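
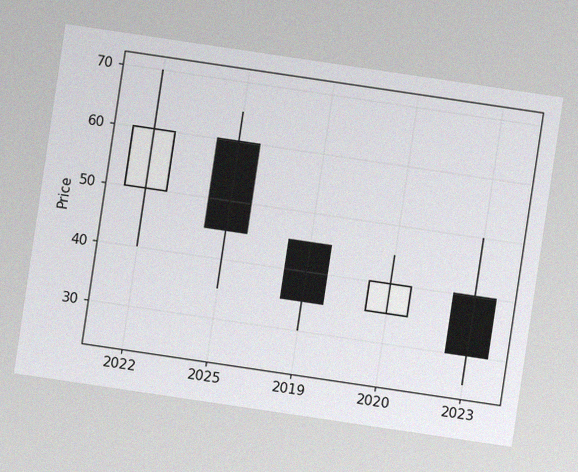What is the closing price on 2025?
45

The chart is tilted about 8° clockwise, with some photo noise. The 2025 candle closes at 45.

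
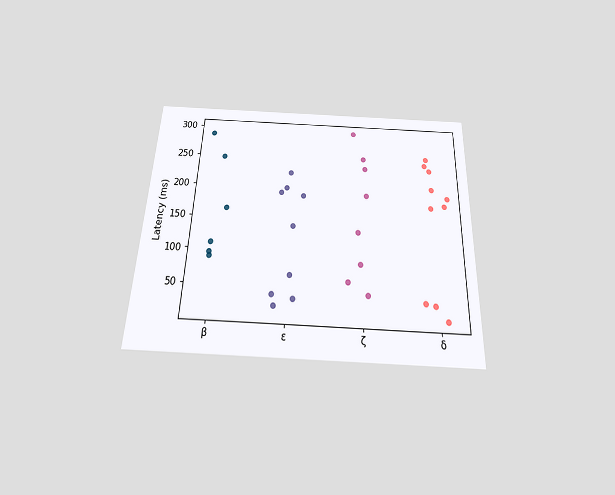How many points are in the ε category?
The chart is tilted about 2° clockwise and viewed slightly from below. Counting the markers in the ε column gives 9.

9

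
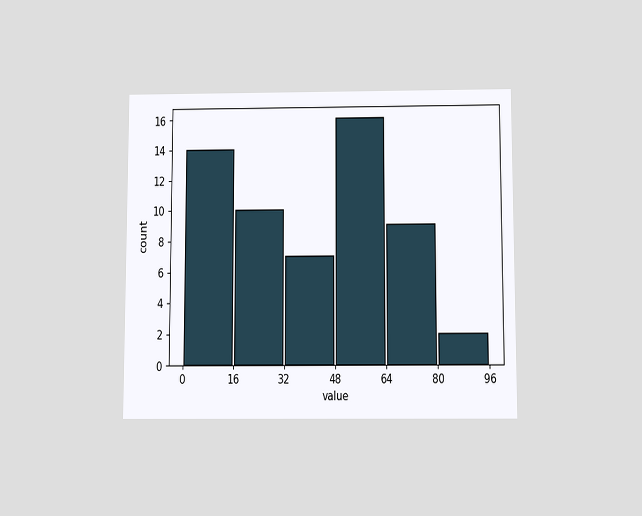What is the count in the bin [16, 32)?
The chart is viewed slightly from below. The [16, 32) bin has height 10.

10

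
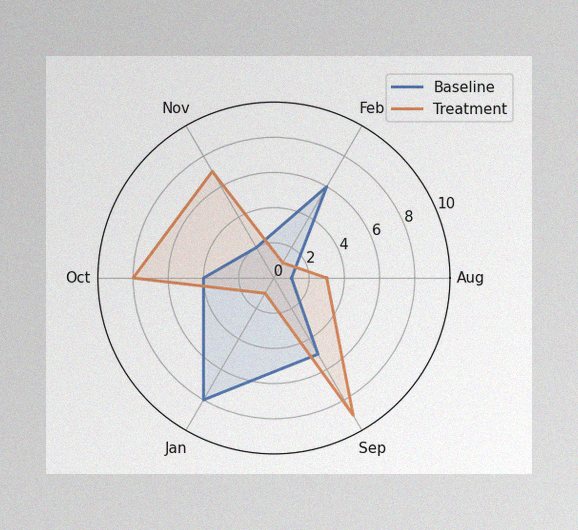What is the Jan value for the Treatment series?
The image has some photo noise and uneven lighting. On the Jan axis, Treatment reaches 1.

1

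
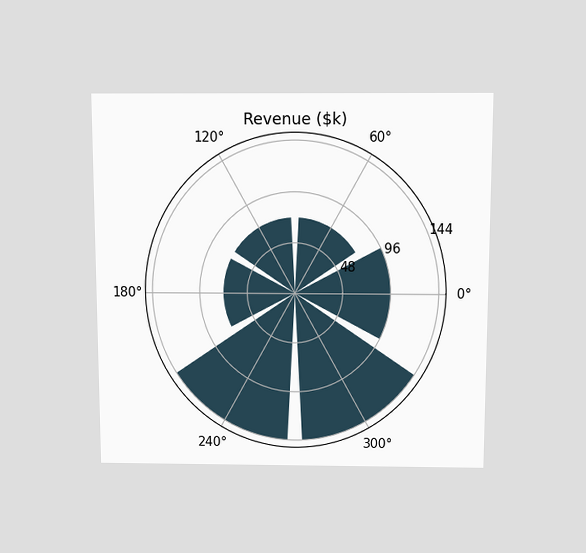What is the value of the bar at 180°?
$72k

The chart is viewed slightly from above. The bar at 180° reaches $72k on the radial axis.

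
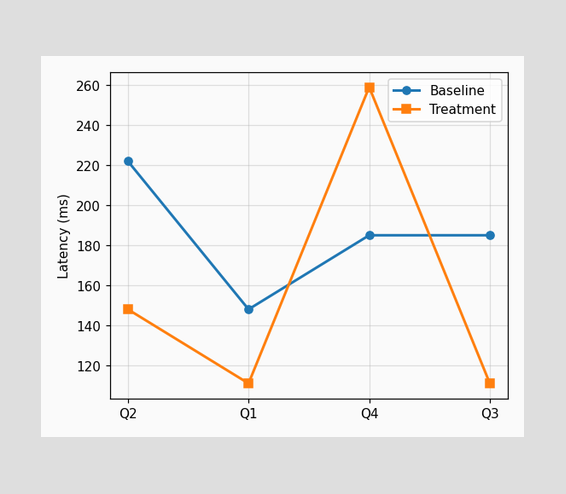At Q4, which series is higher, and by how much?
At Q4, Treatment sits above the other line by 74ms.

Treatment, by 74ms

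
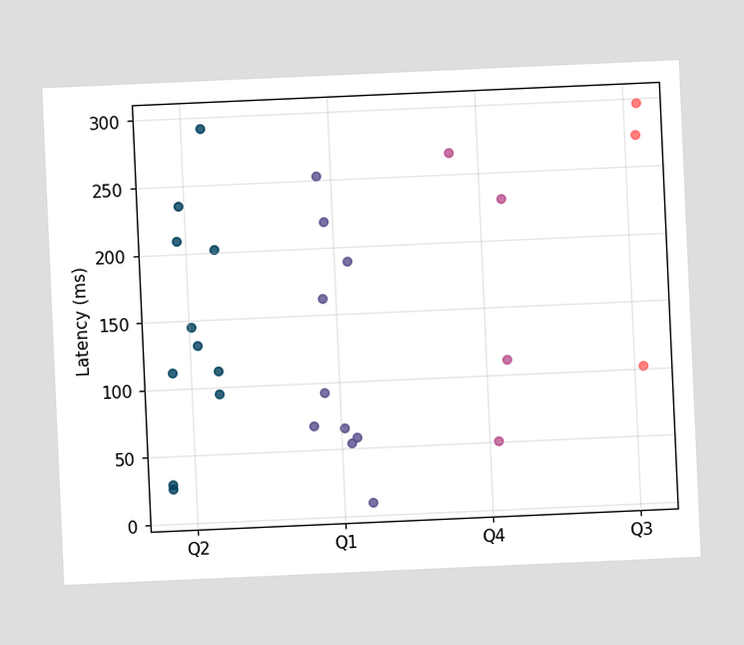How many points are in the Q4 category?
4

The chart is tilted about 3° counter-clockwise. Counting the markers in the Q4 column gives 4.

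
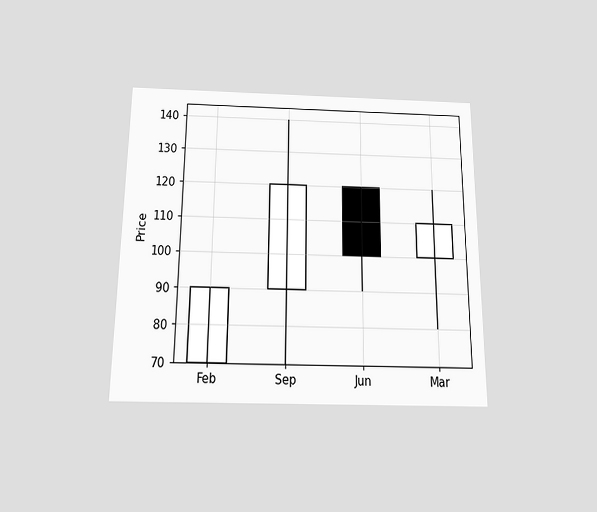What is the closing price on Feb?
The chart is viewed slightly from below. The Feb candle closes at 90.

90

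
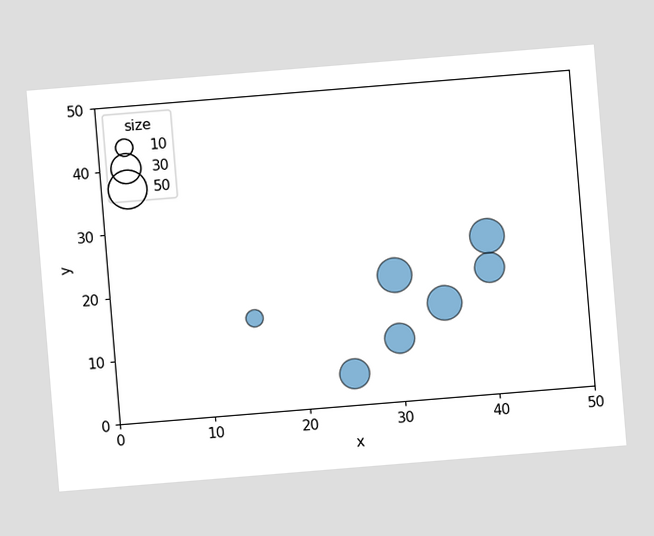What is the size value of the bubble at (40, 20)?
The chart is tilted about 5° counter-clockwise. Matching the bubble at (40, 20) against the size legend gives 30.

30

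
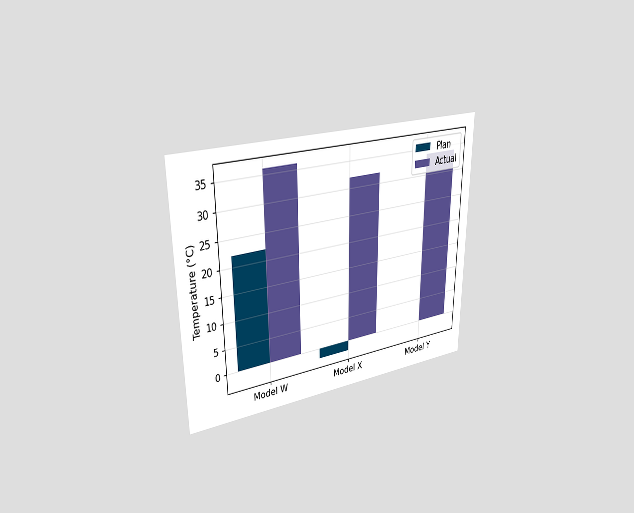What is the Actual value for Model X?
The chart is viewed slightly from the left. The Actual bar at Model X reaches 32°C on the y-axis.

32°C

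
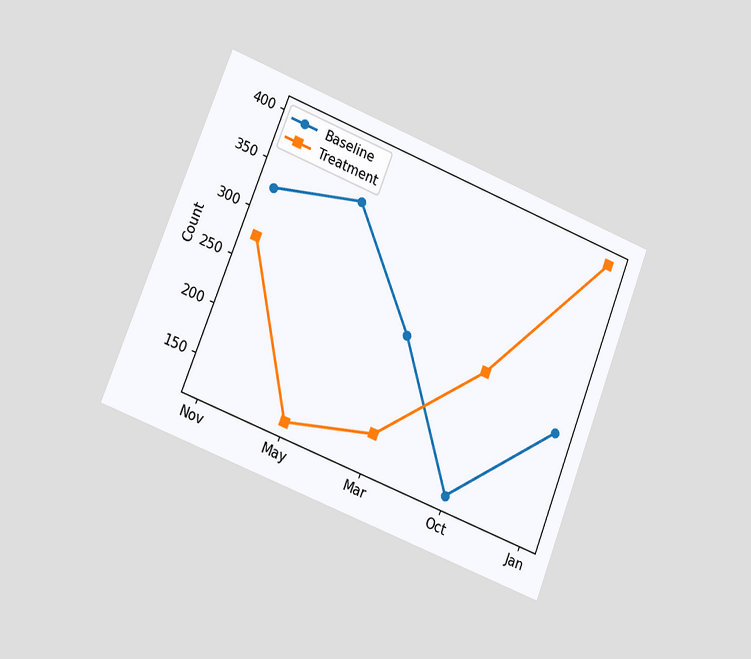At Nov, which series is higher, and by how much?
The chart is tilted about 21° clockwise and viewed slightly from the left. At Nov, Baseline sits above the other line by 50.

Baseline, by 50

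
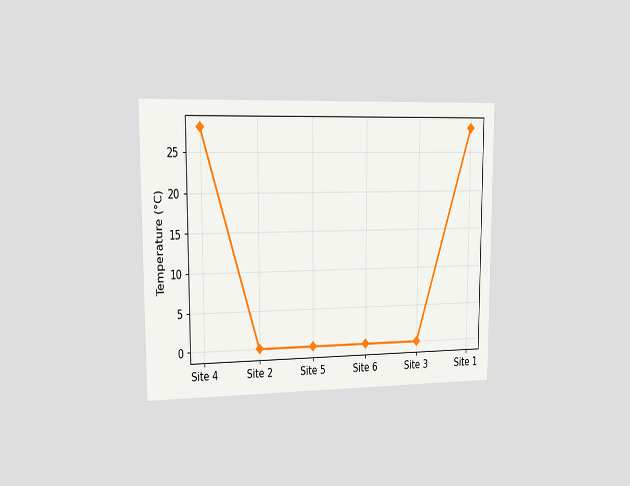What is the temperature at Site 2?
0°C

The chart is viewed slightly from the left. At Site 2, the line is at 0°C.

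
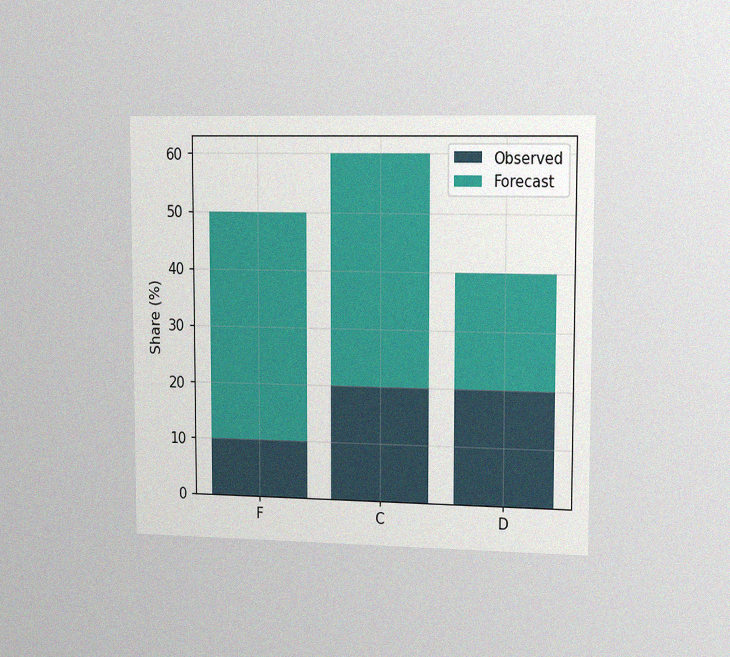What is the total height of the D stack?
The chart is viewed slightly from the right, with some photo noise. The D stack's top reaches 40% on the y-axis.

40%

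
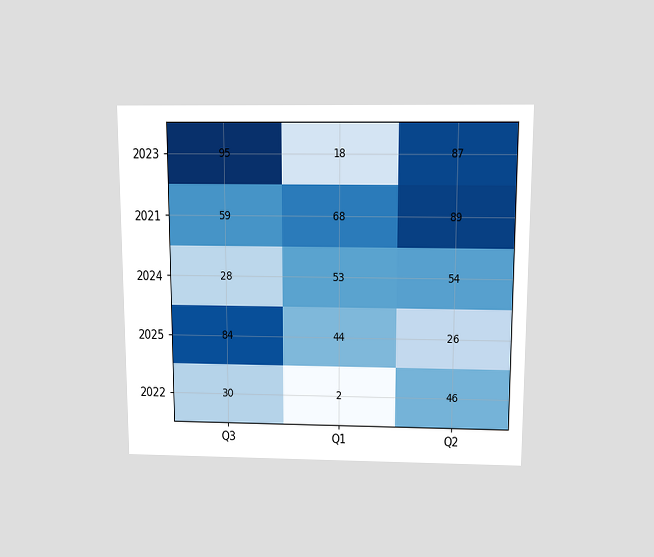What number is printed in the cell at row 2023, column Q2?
The chart is viewed slightly from above. The (2023, Q2) cell reads 87.

87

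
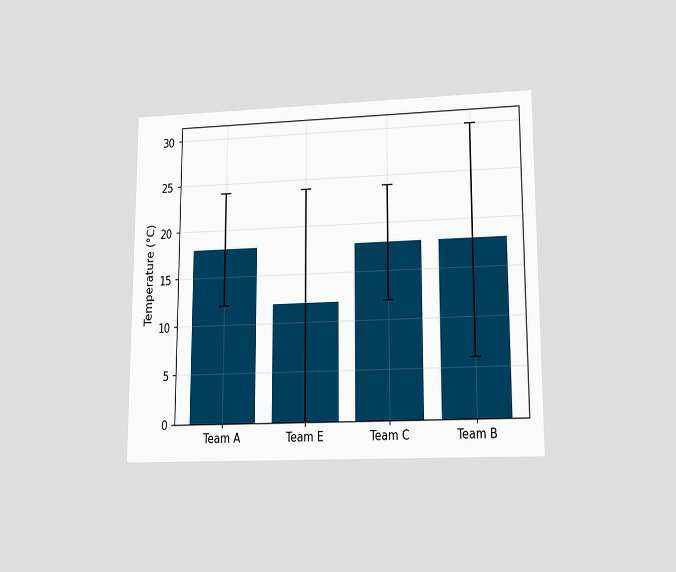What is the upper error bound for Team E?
24°C

The chart is viewed at a slight angle. The Team E bar's upper whisker reaches 24°C.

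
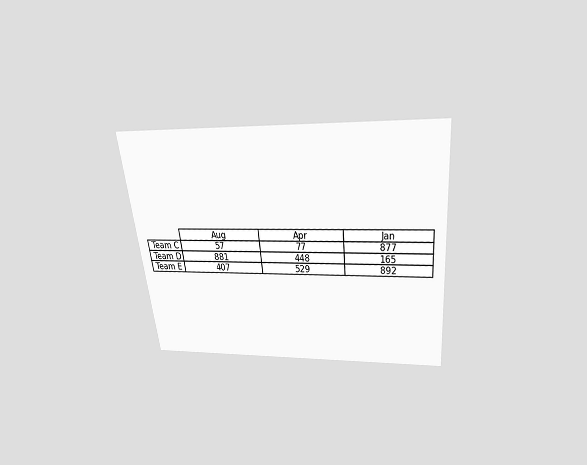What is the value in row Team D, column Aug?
881

The chart is tilted about 6° counter-clockwise and viewed slightly from above. The (Team D, Aug) cell reads 881.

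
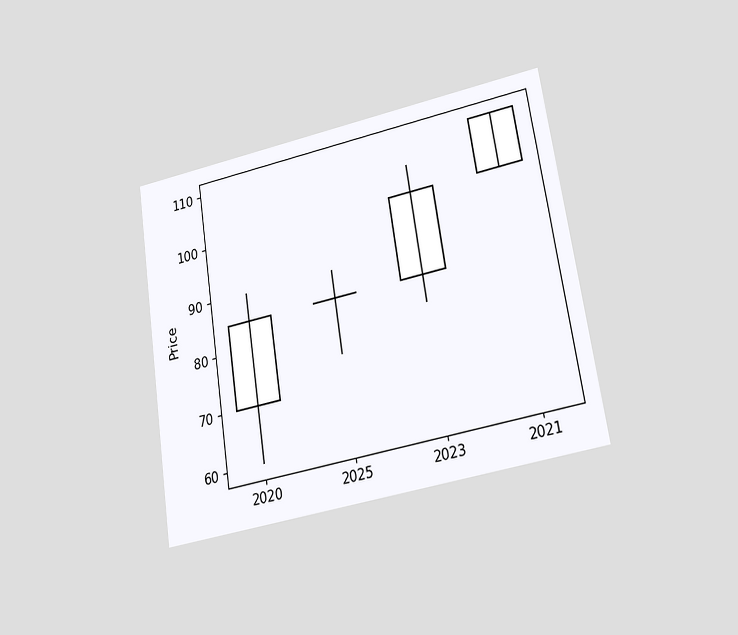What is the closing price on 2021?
The chart is tilted about 9° counter-clockwise and viewed at a slight angle. The 2021 candle closes at 110.

110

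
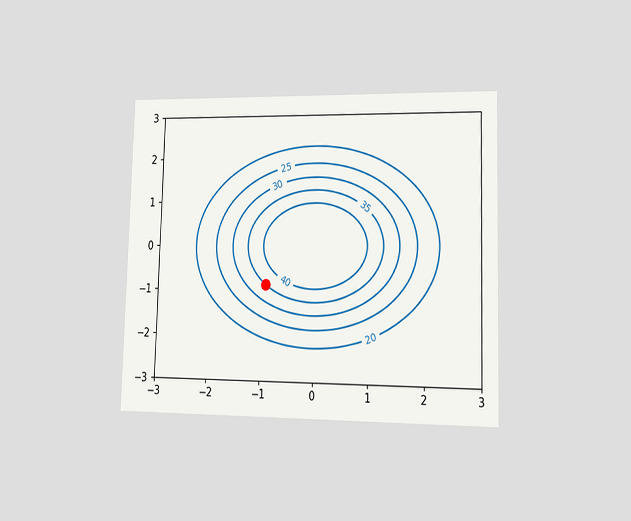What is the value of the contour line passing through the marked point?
35

The chart is viewed slightly from the right. The marked point sits on the contour labelled 35.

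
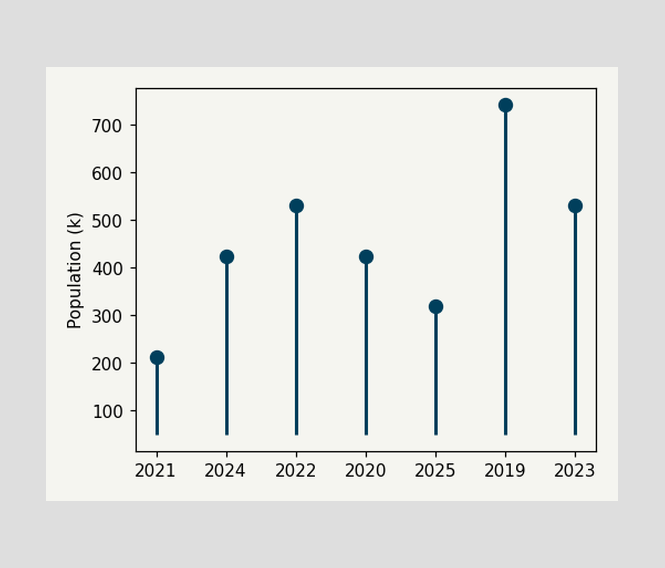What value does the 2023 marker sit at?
The 2023 marker sits at 530k.

530k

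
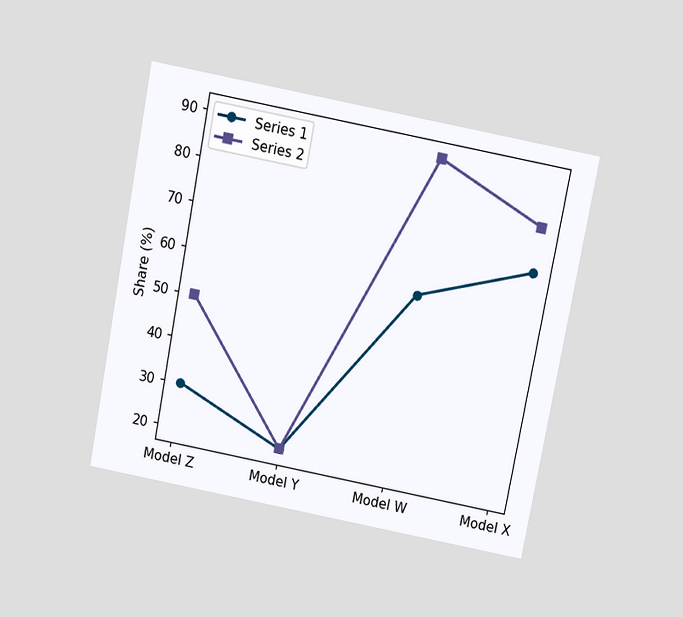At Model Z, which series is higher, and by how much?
Series 2, by 20%

The chart is tilted about 11° clockwise and viewed slightly from above. At Model Z, Series 2 sits above the other line by 20%.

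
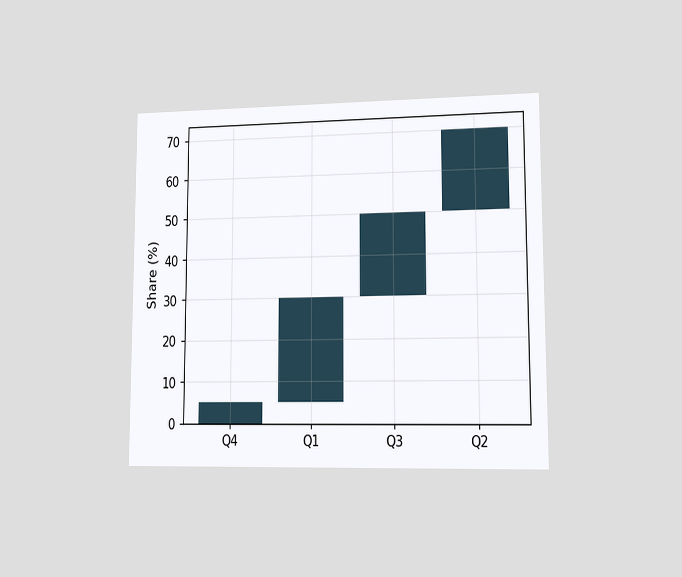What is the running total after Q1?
30%

The chart is viewed at a slight angle. After Q1 the running total reaches 30%.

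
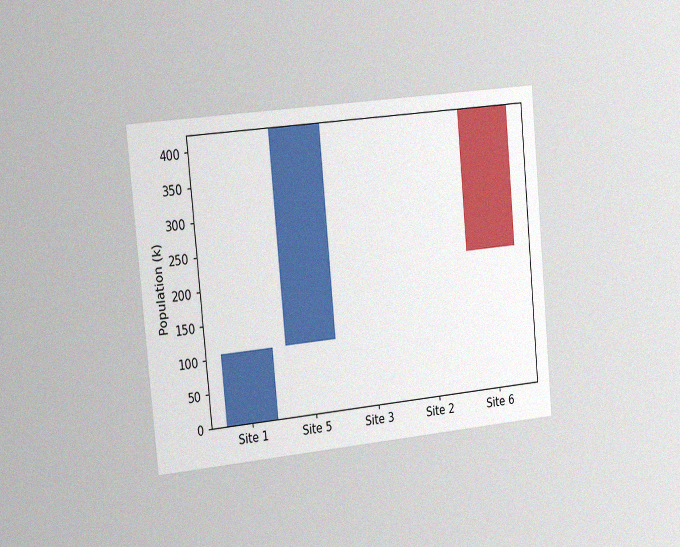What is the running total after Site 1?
106k

The chart is tilted about 5° counter-clockwise and viewed slightly from the left, with some photo noise. After Site 1 the running total reaches 106k.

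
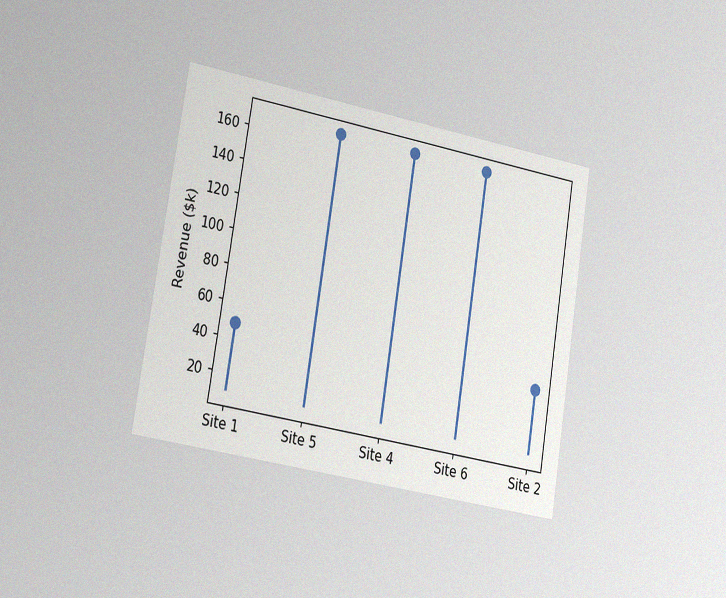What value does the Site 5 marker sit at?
$168k

The chart is tilted about 9° clockwise and viewed slightly from the left, with some photo noise. The Site 5 marker sits at $168k.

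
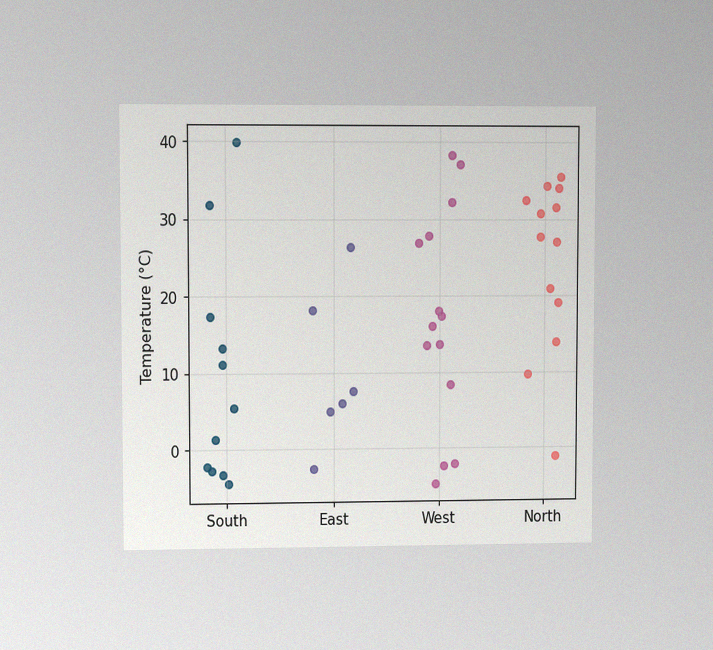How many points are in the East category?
The chart is viewed at a slight angle, with some photo noise. Counting the markers in the East column gives 6.

6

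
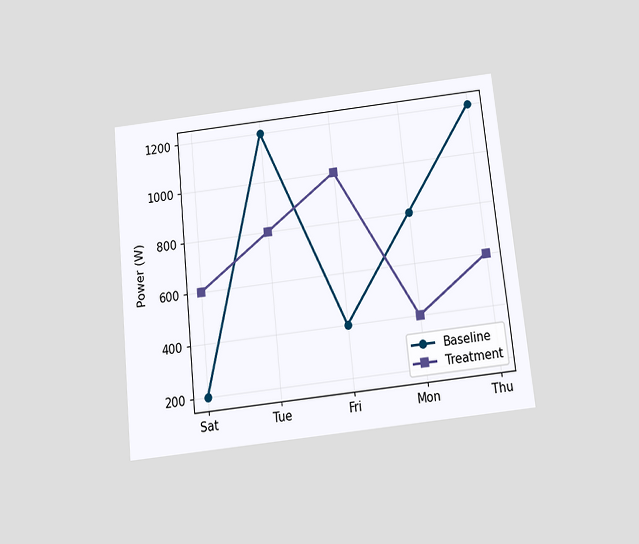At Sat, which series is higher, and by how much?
Treatment, by 400W

The chart is tilted about 6° counter-clockwise and viewed slightly from below. At Sat, Treatment sits above the other line by 400W.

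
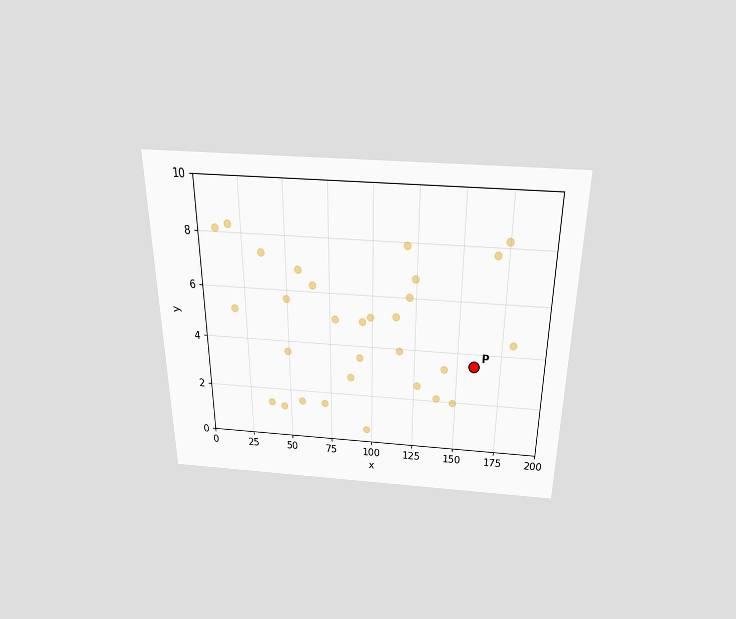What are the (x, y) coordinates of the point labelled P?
(160, 3.5)

The chart is viewed slightly from above. Following the gridlines from P to each axis, P sits at (160, 3.5).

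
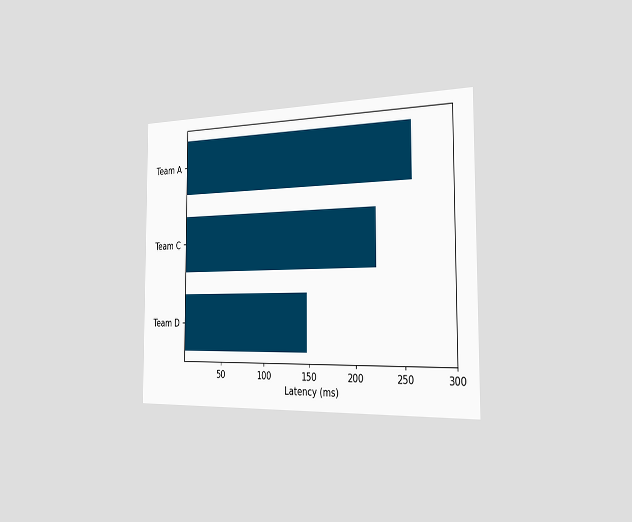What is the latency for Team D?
148ms

The chart is viewed slightly from the right. Reading along the chart's x-axis, the Team D bar reaches 148ms.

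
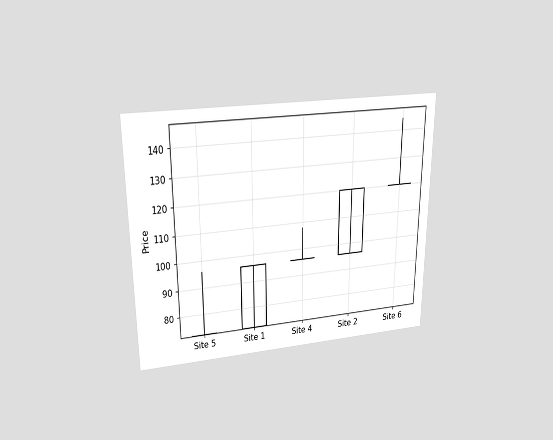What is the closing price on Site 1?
96

The chart is viewed slightly from above. The Site 1 candle closes at 96.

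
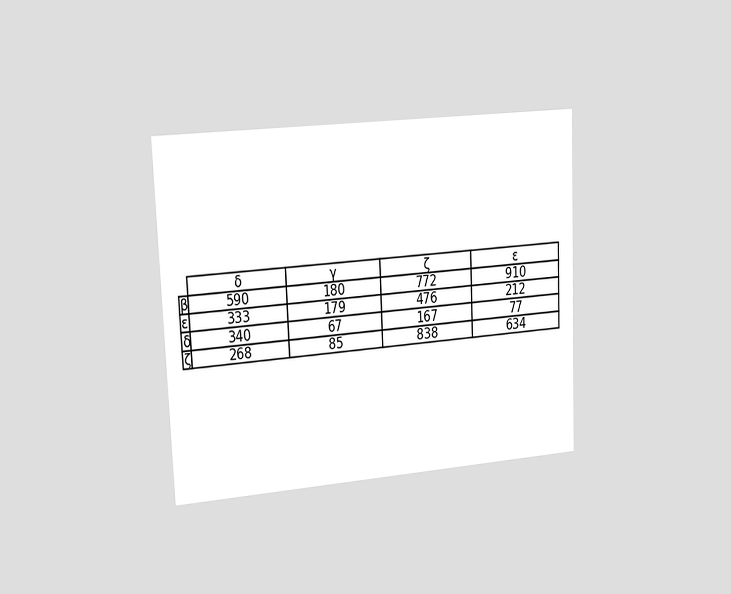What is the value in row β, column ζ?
The chart is tilted about 2° counter-clockwise and viewed slightly from the left. The (β, ζ) cell reads 772.

772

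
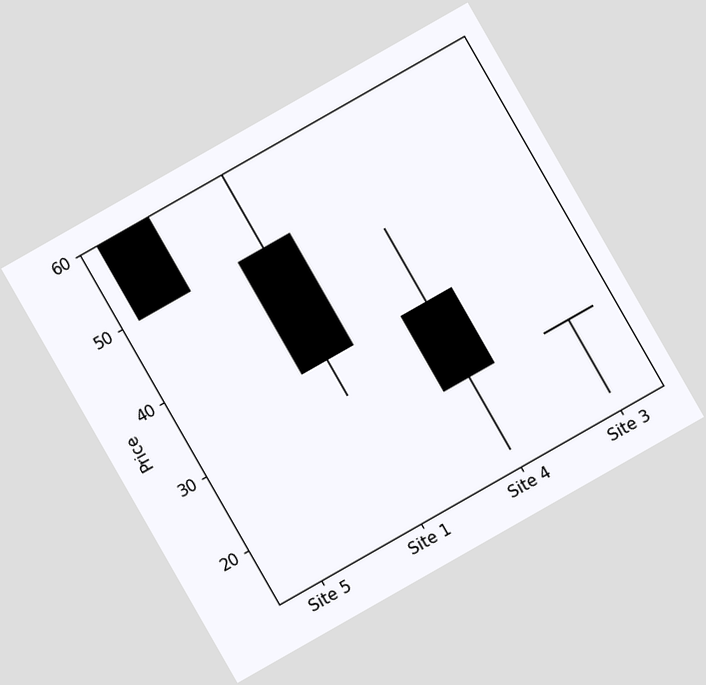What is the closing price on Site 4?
The chart is tilted about 30° counter-clockwise. The Site 4 candle closes at 25.

25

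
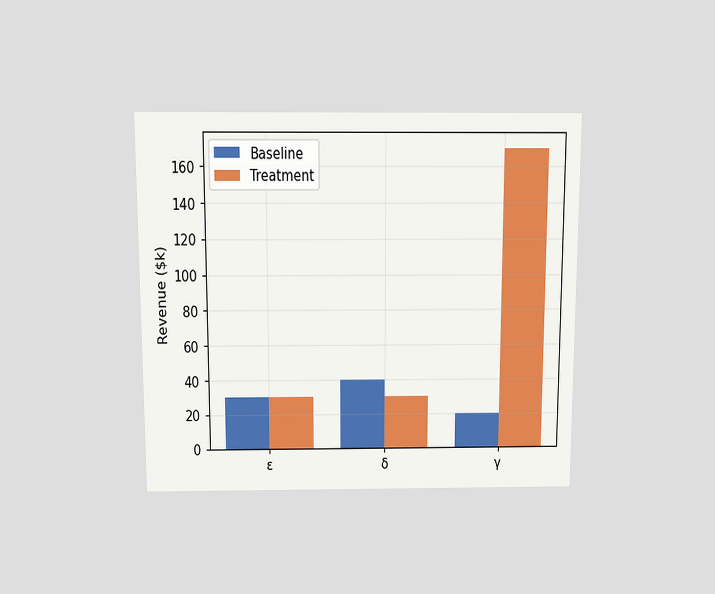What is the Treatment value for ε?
$30k

The chart is viewed slightly from above. The Treatment bar at ε reaches $30k on the y-axis.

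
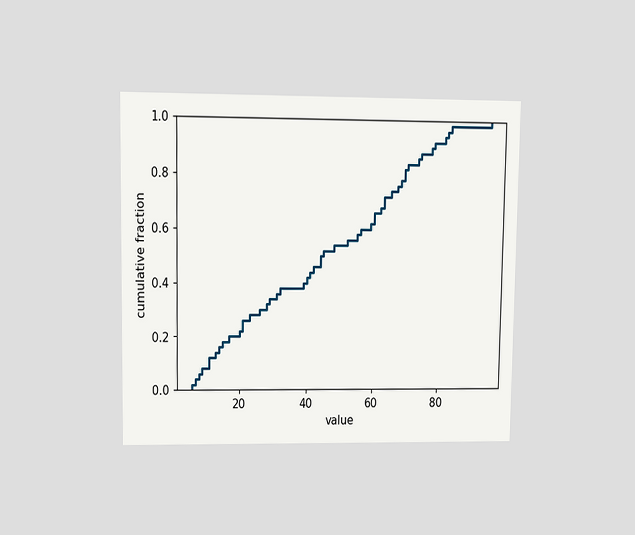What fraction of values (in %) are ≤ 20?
The chart is viewed at a slight angle. At x=20 the ECDF step is at 22%.

22%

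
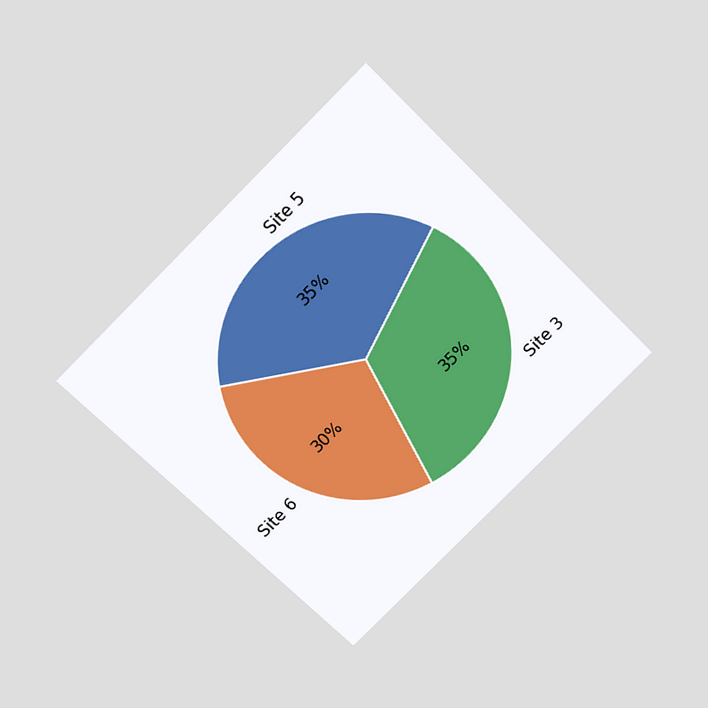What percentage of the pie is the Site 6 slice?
30%

The chart is tilted about 45° counter-clockwise and viewed slightly from above. The Site 6 slice takes up 30% of the pie.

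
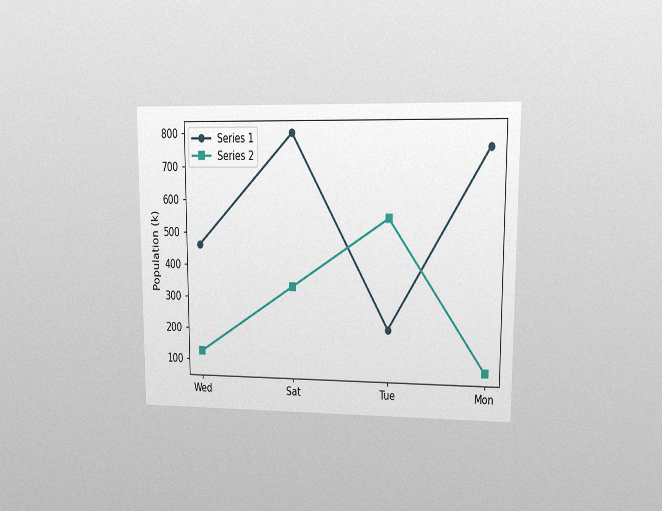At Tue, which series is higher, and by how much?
Series 2, by 336k

The chart is viewed at a slight angle, with some photo noise. At Tue, Series 2 sits above the other line by 336k.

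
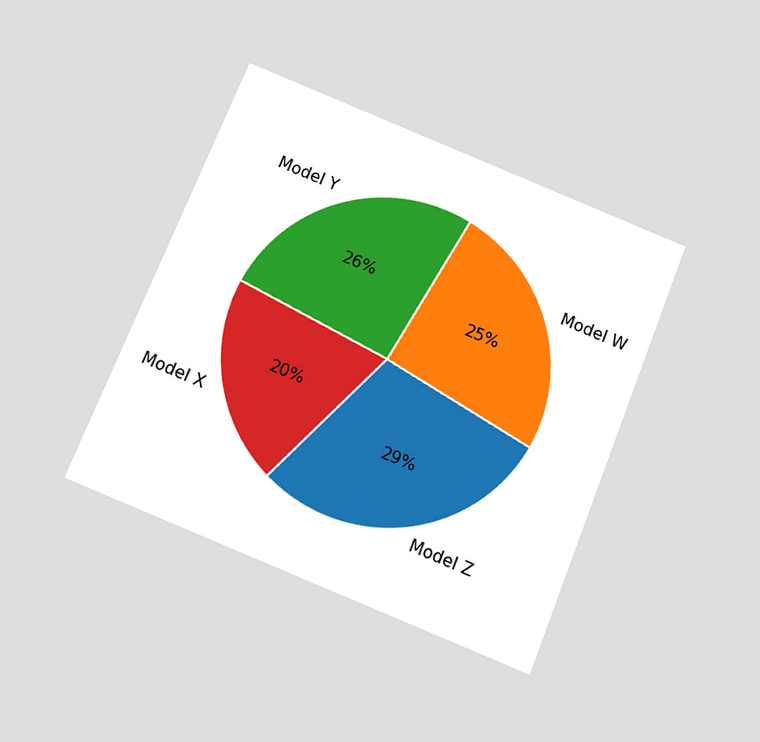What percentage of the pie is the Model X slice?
The chart is tilted about 22° clockwise and viewed slightly from below. The Model X slice takes up 20% of the pie.

20%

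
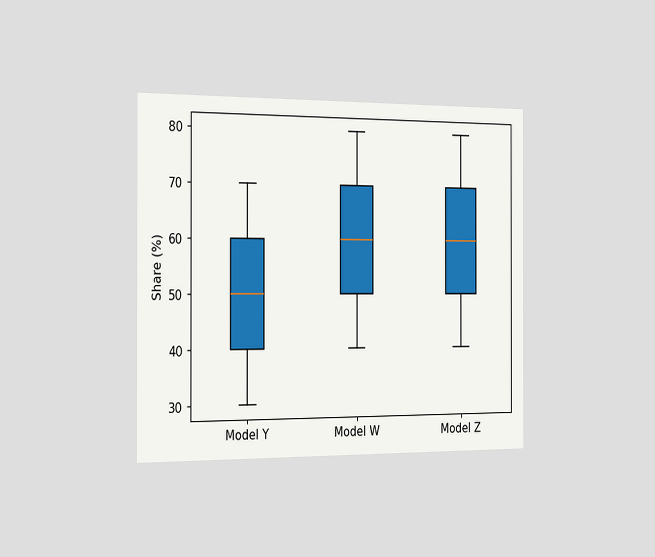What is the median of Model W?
60%

The chart is viewed slightly from the left. The median line in the Model W box sits at 60%.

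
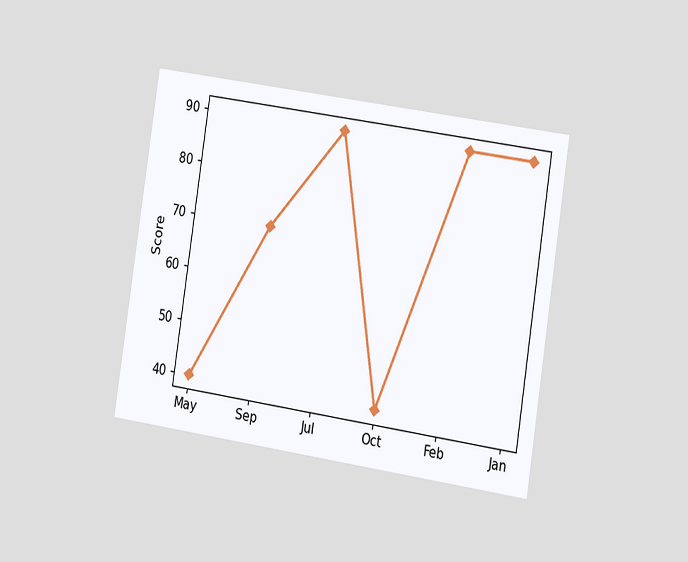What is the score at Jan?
The chart is tilted about 9° clockwise and viewed slightly from the right. At Jan, the line is at 90.

90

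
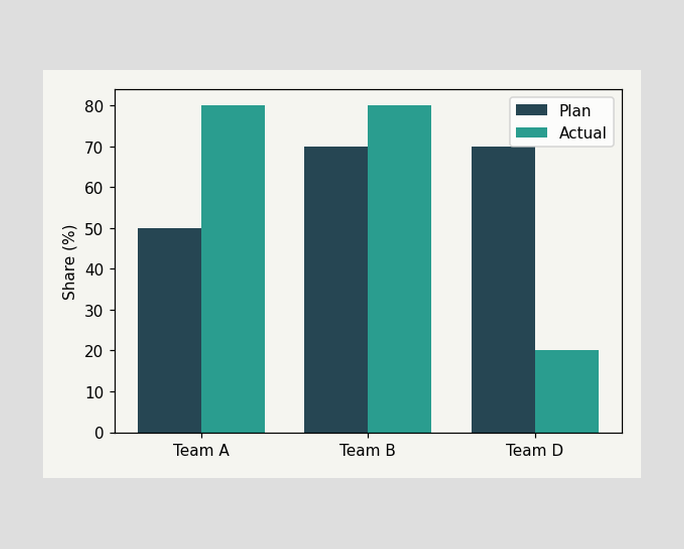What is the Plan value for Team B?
The Plan bar at Team B reaches 70% on the y-axis.

70%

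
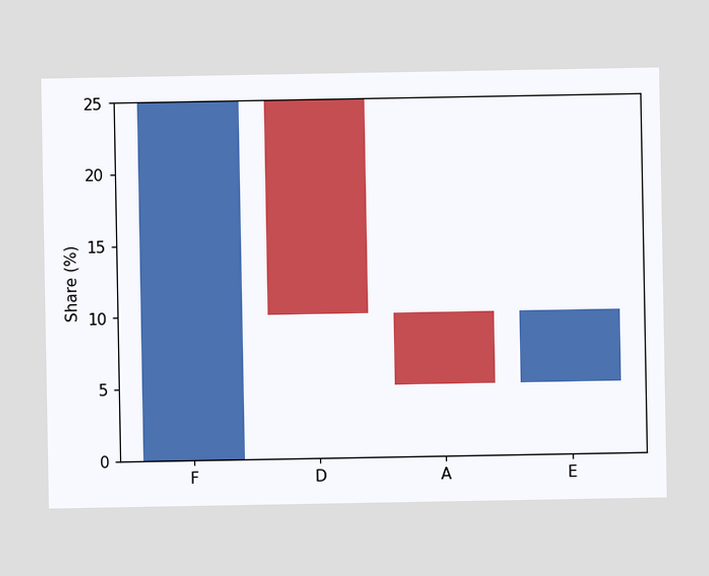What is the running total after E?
After E the running total reaches 10%.

10%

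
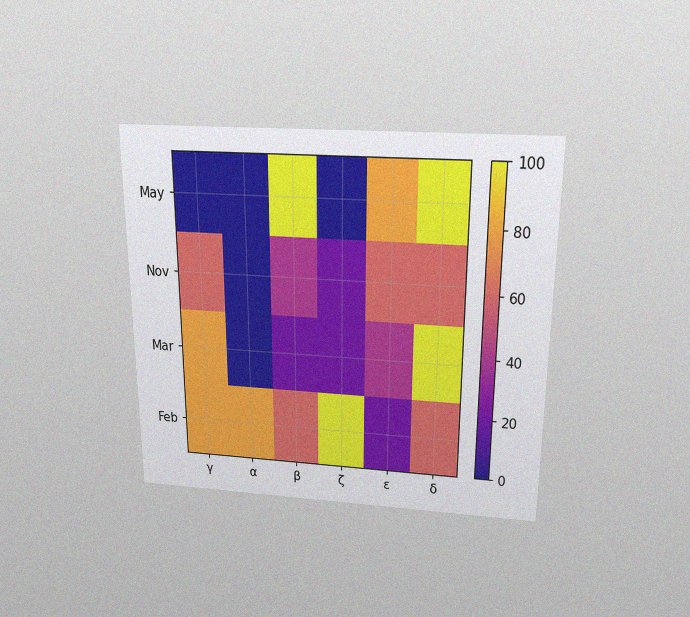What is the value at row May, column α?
The chart is viewed slightly from above, with some photo noise. Matching cell (May, α) against the colorbar gives 0.

0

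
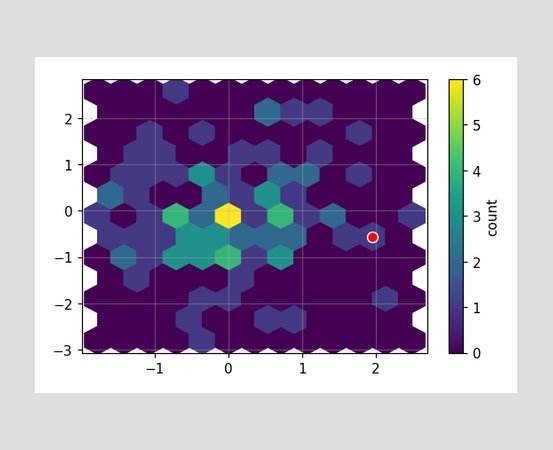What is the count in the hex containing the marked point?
1

The marked hex reads 1 on the colorbar.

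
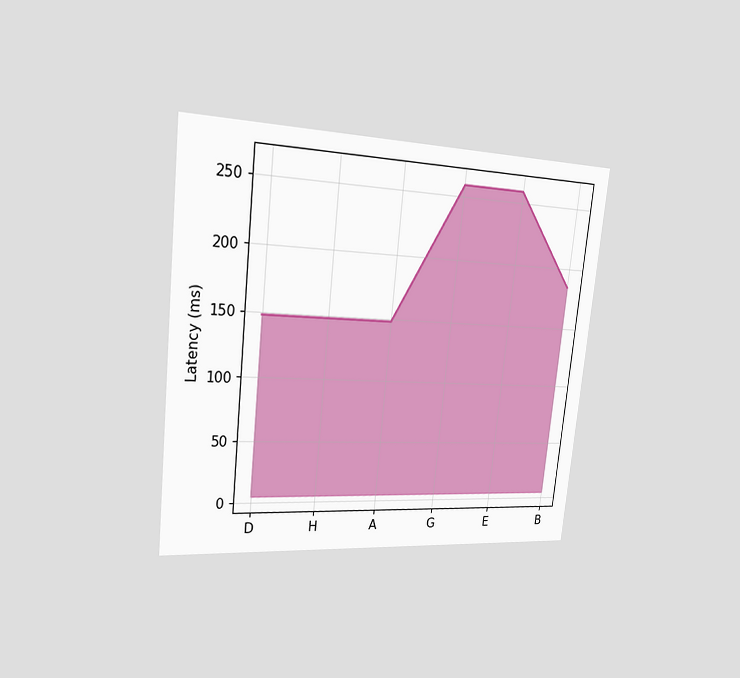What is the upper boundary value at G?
The chart is tilted about 6° clockwise and viewed slightly from the left. At G the upper boundary is at 259ms.

259ms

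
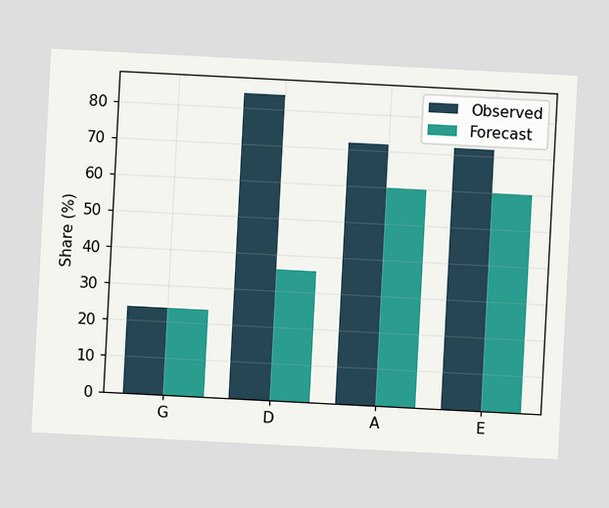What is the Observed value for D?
The chart is tilted about 3° clockwise. The Observed bar at D reaches 84% on the y-axis.

84%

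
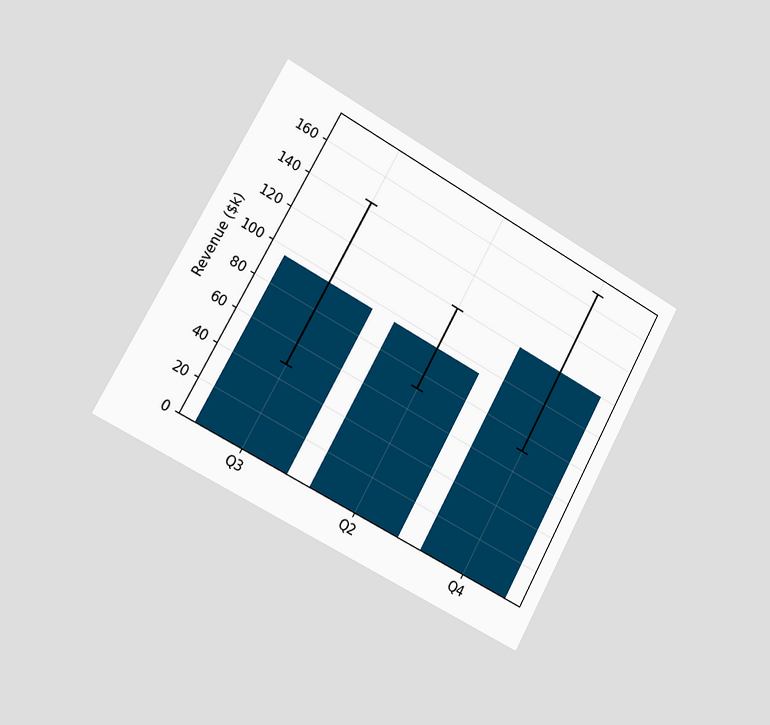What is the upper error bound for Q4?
The chart is tilted about 29° clockwise and viewed slightly from the left. The Q4 bar's upper whisker reaches $168k.

$168k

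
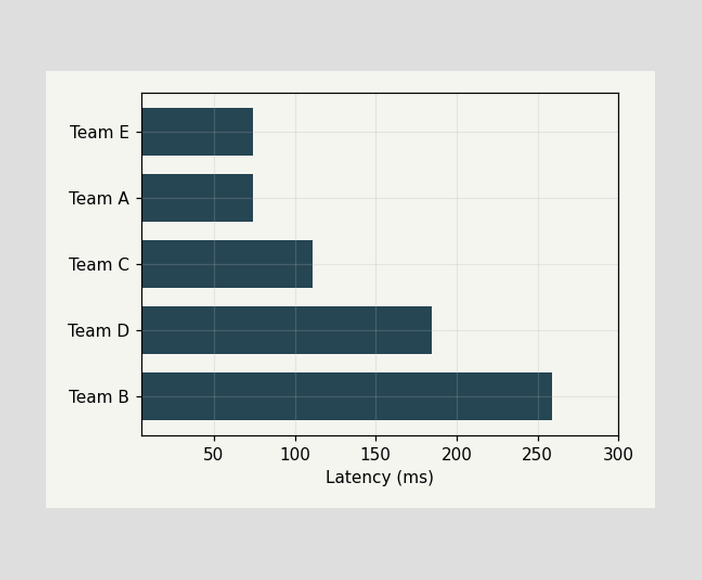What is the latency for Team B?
Reading along the chart's x-axis, the Team B bar reaches 259ms.

259ms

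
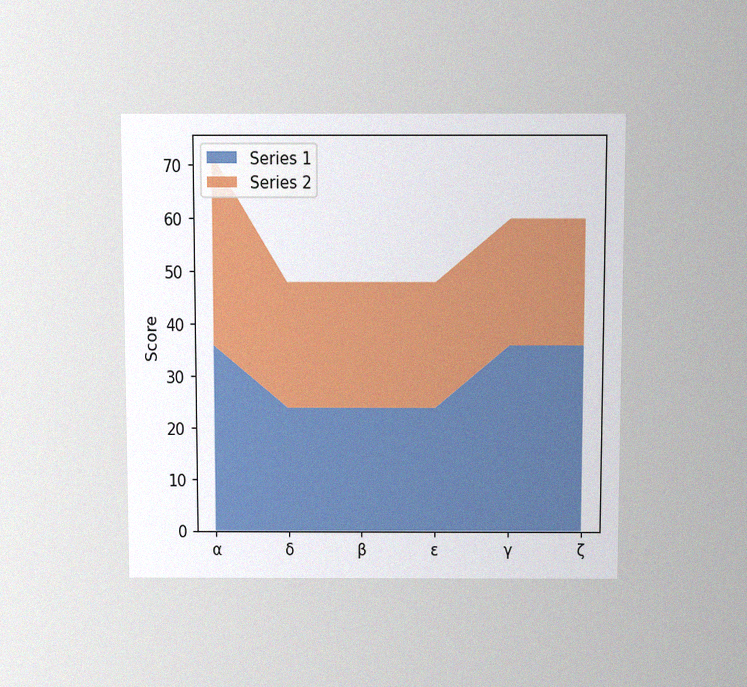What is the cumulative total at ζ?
60

The chart is viewed slightly from above, with some photo noise. The stacked total at ζ reaches 60.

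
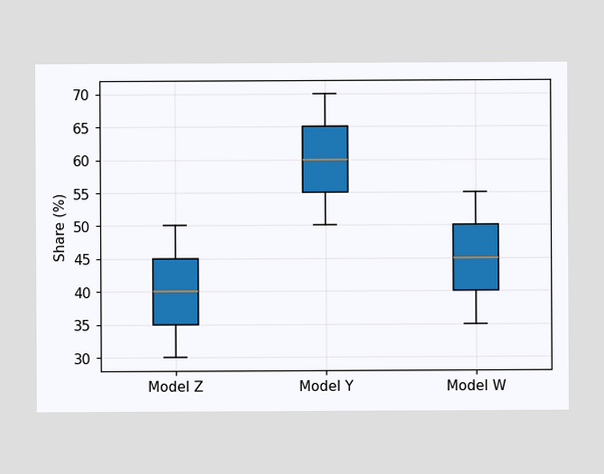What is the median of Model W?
45%

The median line in the Model W box sits at 45%.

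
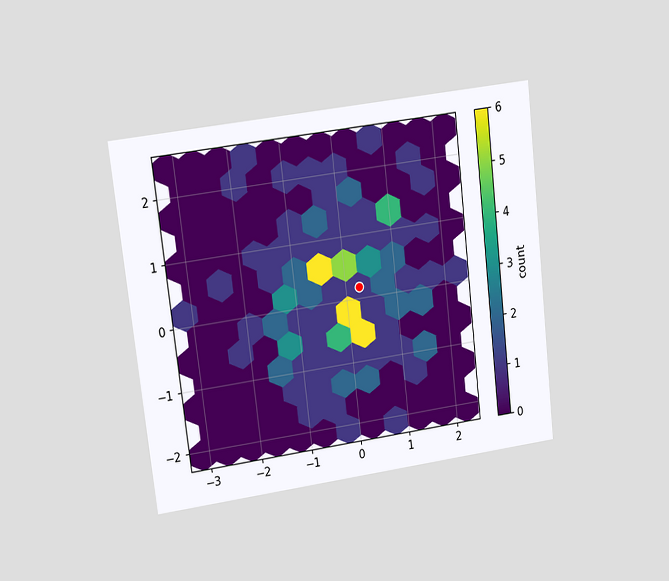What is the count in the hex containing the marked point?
The chart is tilted about 7° counter-clockwise and viewed at a slight angle. The marked hex reads 1 on the colorbar.

1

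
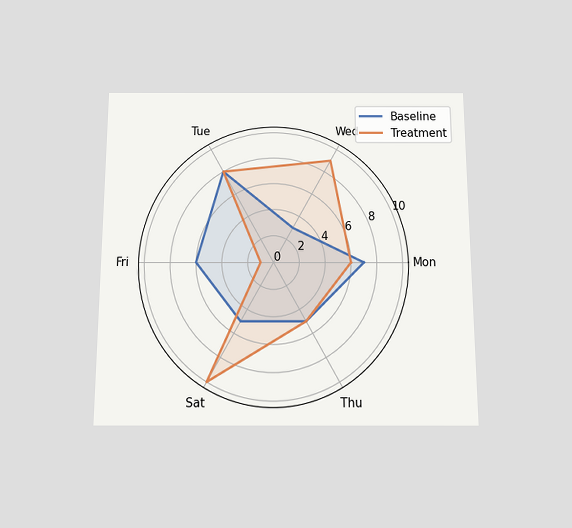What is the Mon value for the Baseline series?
The chart is viewed slightly from below. On the Mon axis, Baseline reaches 7.

7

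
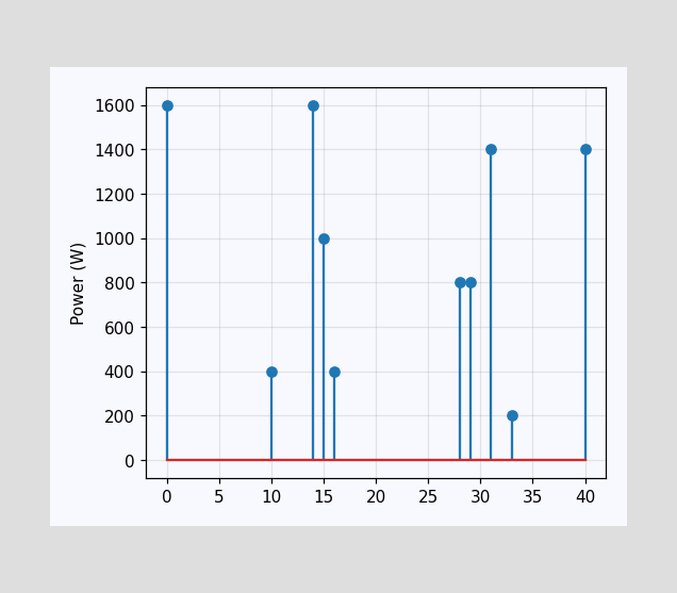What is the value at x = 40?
1400W

The stem at x=40 reaches 1400W.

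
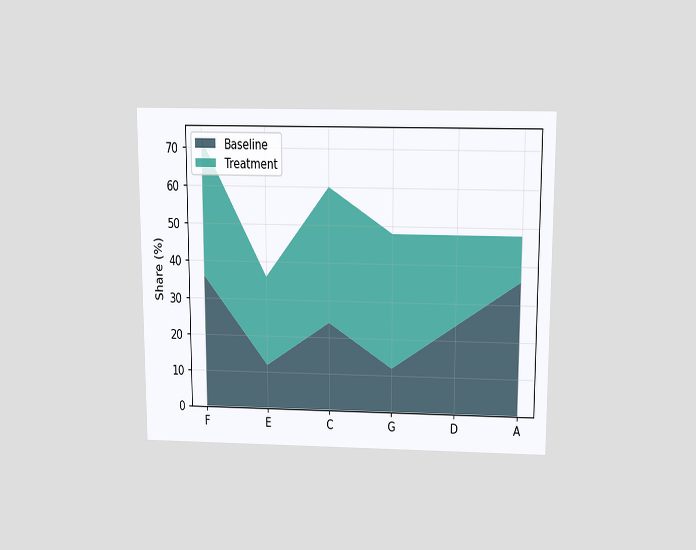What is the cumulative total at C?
60%

The chart is viewed slightly from above. The stacked total at C reaches 60%.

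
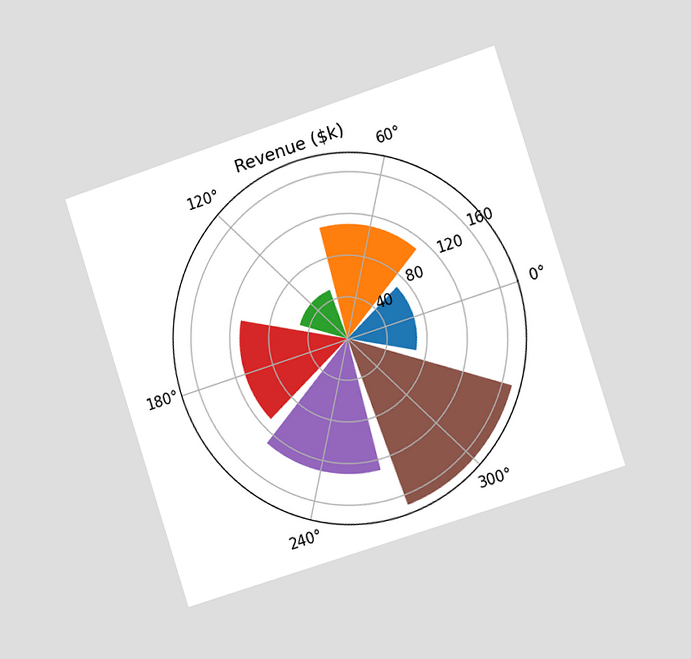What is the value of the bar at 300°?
$170k

The chart is tilted about 18° counter-clockwise and viewed slightly from the right. The bar at 300° reaches $170k on the radial axis.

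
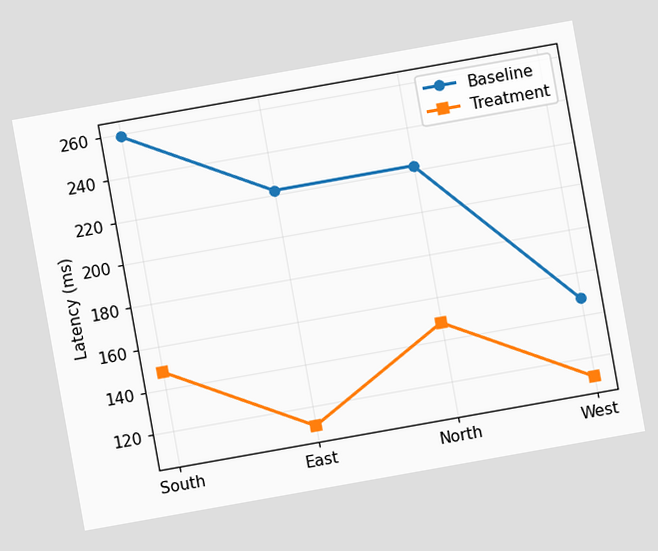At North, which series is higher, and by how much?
Baseline, by 74ms

The chart is tilted about 10° counter-clockwise. At North, Baseline sits above the other line by 74ms.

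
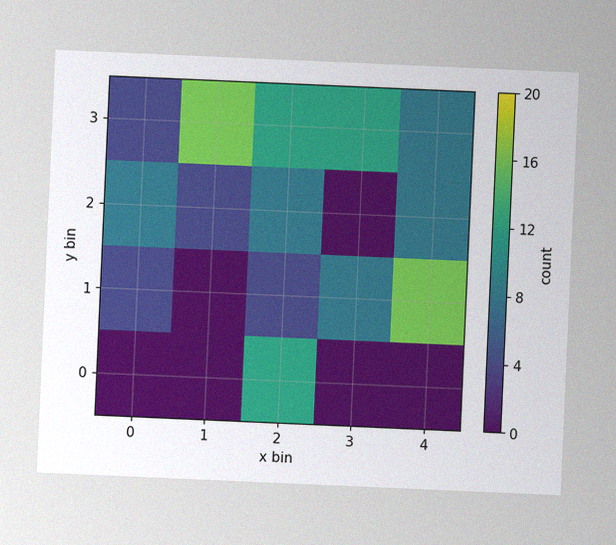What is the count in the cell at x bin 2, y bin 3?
12

The chart is tilted about 3° clockwise, with some photo noise. Matching the cell (2, 3) against the colorbar gives 12.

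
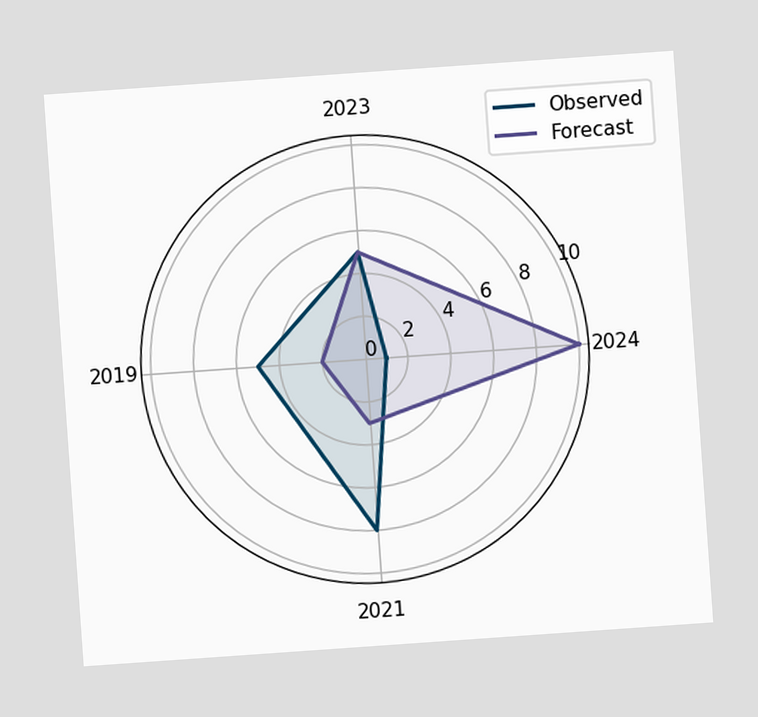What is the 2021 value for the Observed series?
8

The chart is tilted about 4° counter-clockwise. On the 2021 axis, Observed reaches 8.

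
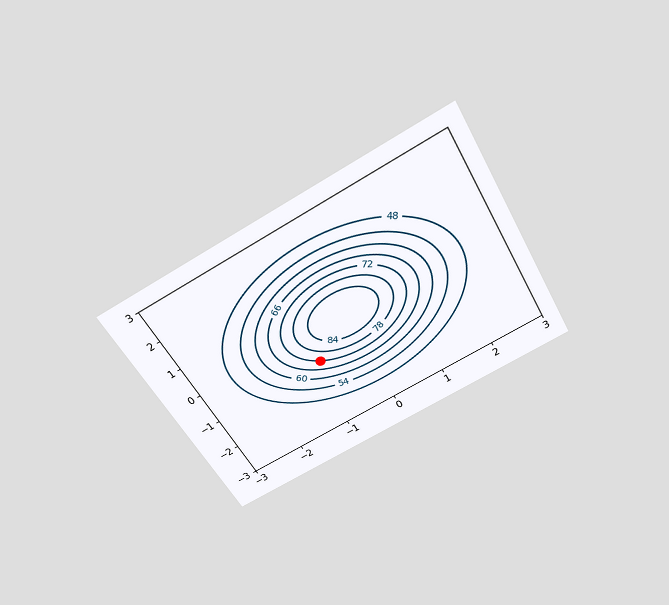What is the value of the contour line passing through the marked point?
72

The chart is tilted about 30° counter-clockwise and viewed slightly from above. The marked point sits on the contour labelled 72.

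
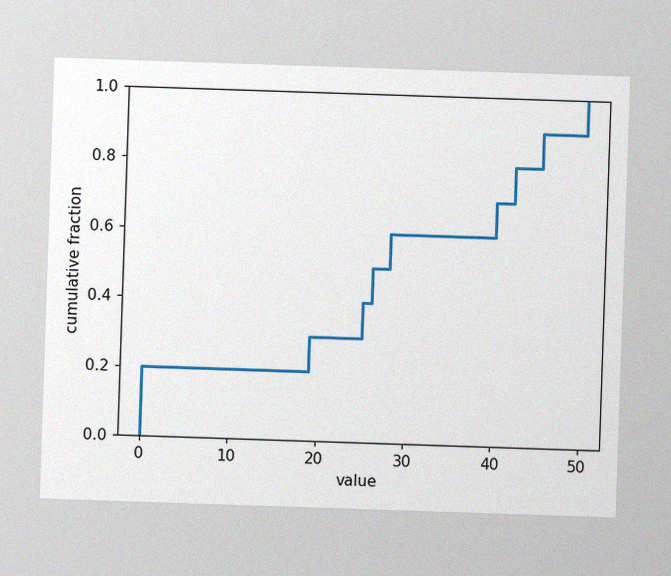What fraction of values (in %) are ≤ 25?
40%

The image has some photo noise and uneven lighting. At x=25 the ECDF step is at 40%.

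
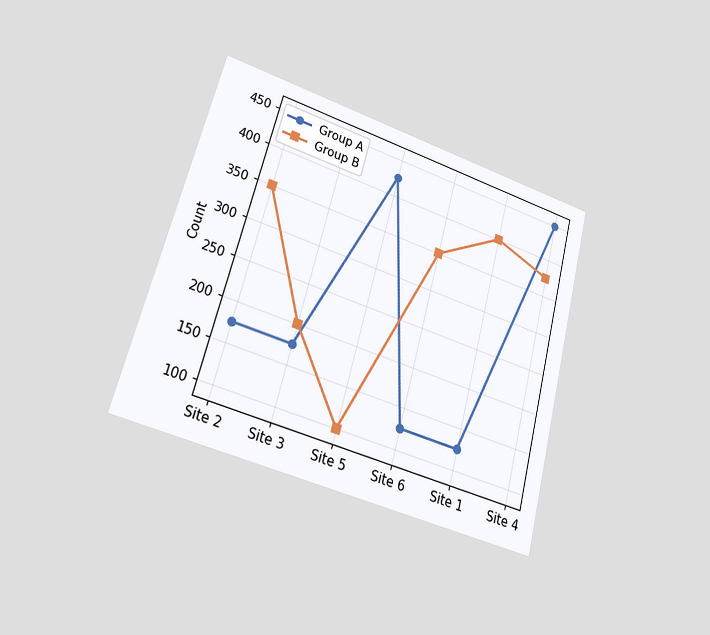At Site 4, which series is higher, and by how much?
Group A, by 75

The chart is tilted about 15° clockwise and viewed at a slight angle. At Site 4, Group A sits above the other line by 75.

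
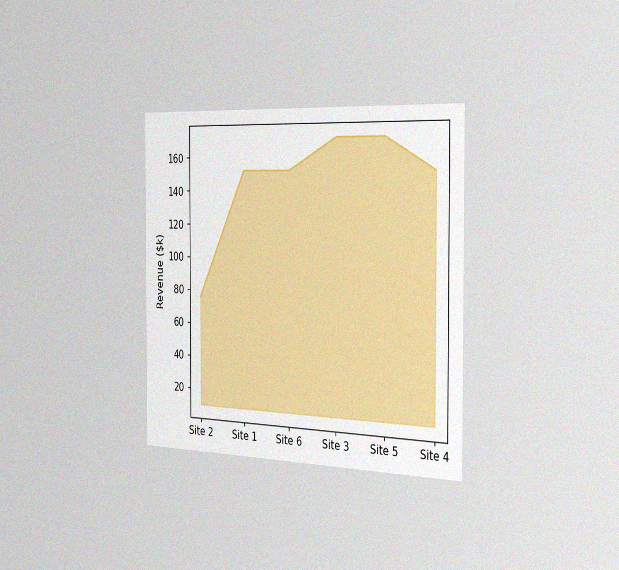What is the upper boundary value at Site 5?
$171k

The chart is viewed slightly from the right, with some photo noise. At Site 5 the upper boundary is at $171k.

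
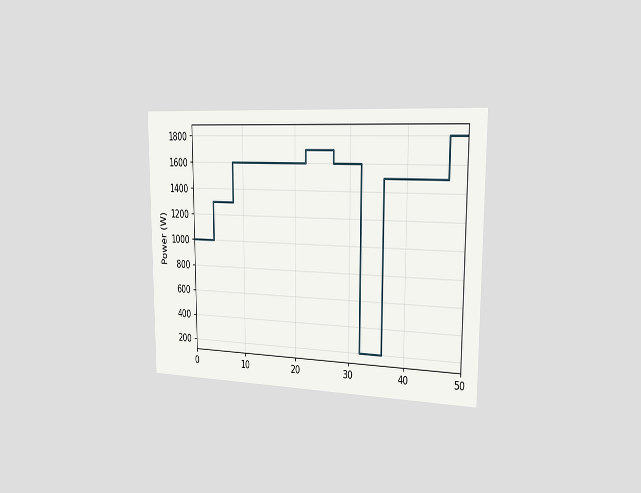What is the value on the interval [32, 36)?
The chart is viewed slightly from the right. On [32, 36) the step sits at 200W.

200W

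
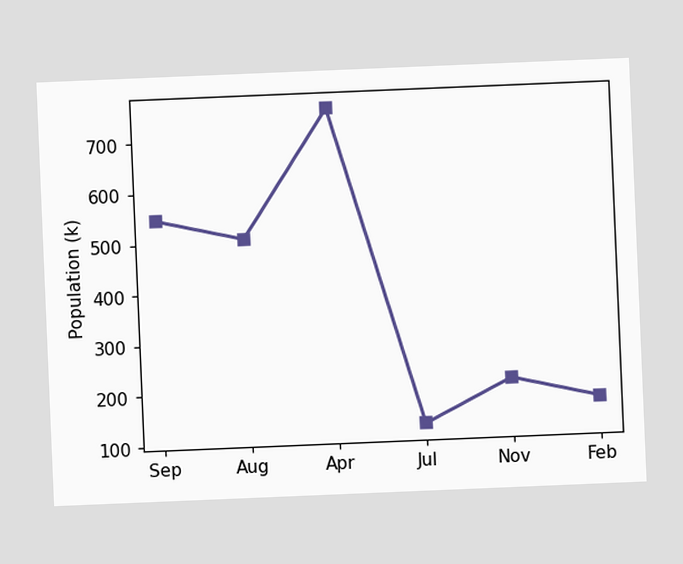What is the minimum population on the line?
126k

The chart is tilted about 2° counter-clockwise. The lowest point is at Jul, and reading across to the y-axis gives 126k.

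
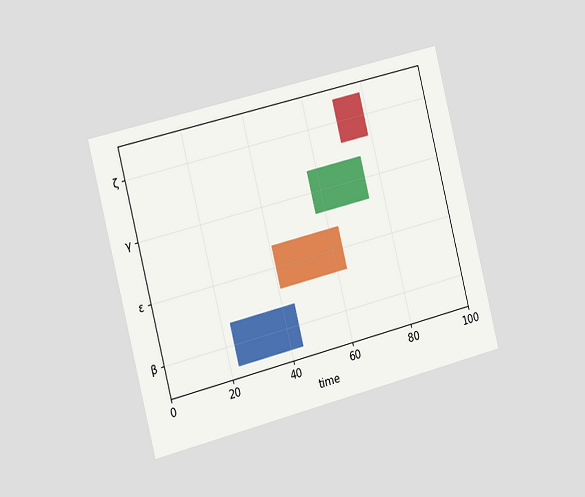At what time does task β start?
23

The chart is tilted about 14° counter-clockwise and viewed slightly from the left. The β bar begins at t=23.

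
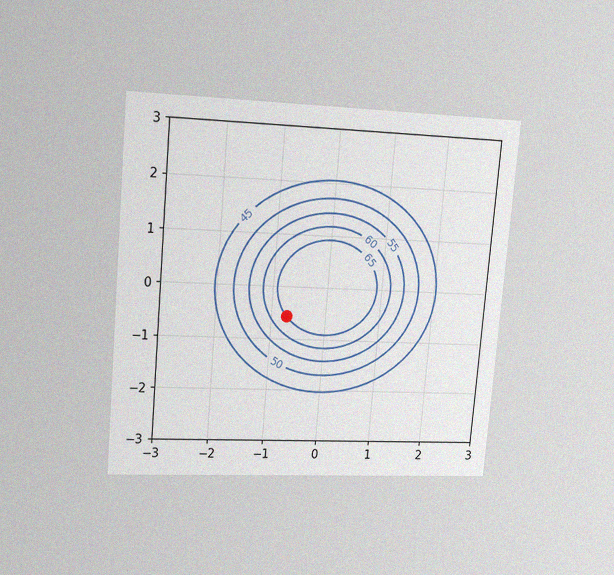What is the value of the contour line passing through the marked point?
The chart is tilted about 5° clockwise and viewed at a slight angle, with some photo noise. The marked point sits on the contour labelled 65.

65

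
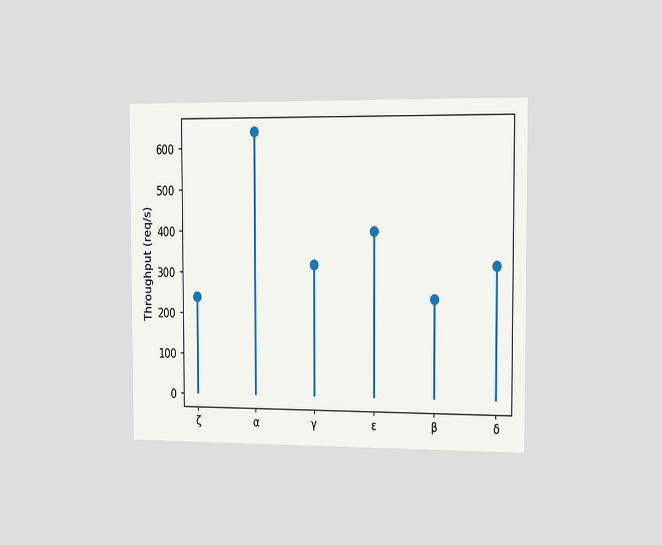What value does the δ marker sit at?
The chart is viewed slightly from the right. The δ marker sits at 320req/s.

320req/s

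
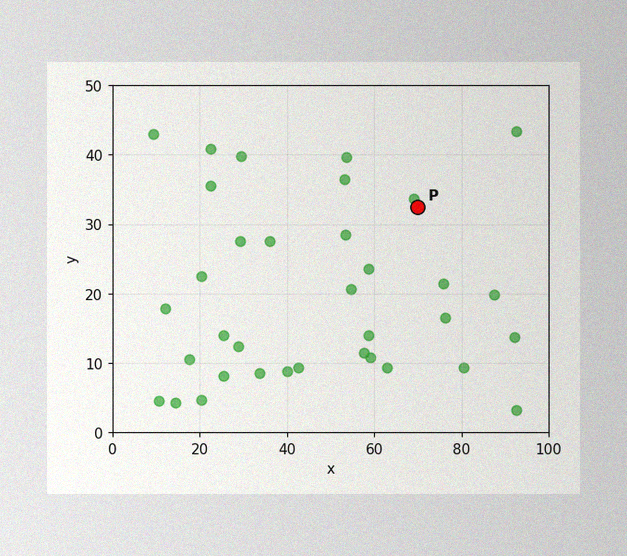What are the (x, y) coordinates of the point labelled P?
(70, 32.5)

The image has some photo noise and uneven lighting. Following the gridlines from P to each axis, P sits at (70, 32.5).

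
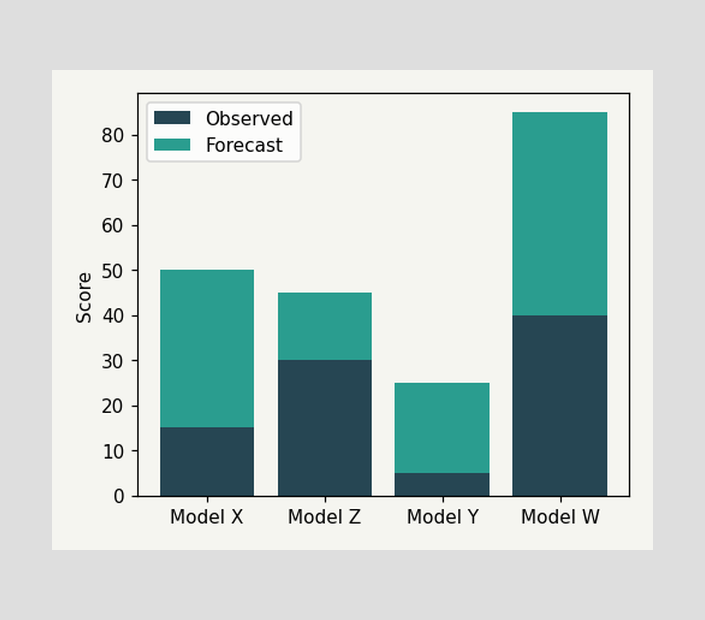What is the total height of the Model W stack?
85

The Model W stack's top reaches 85 on the y-axis.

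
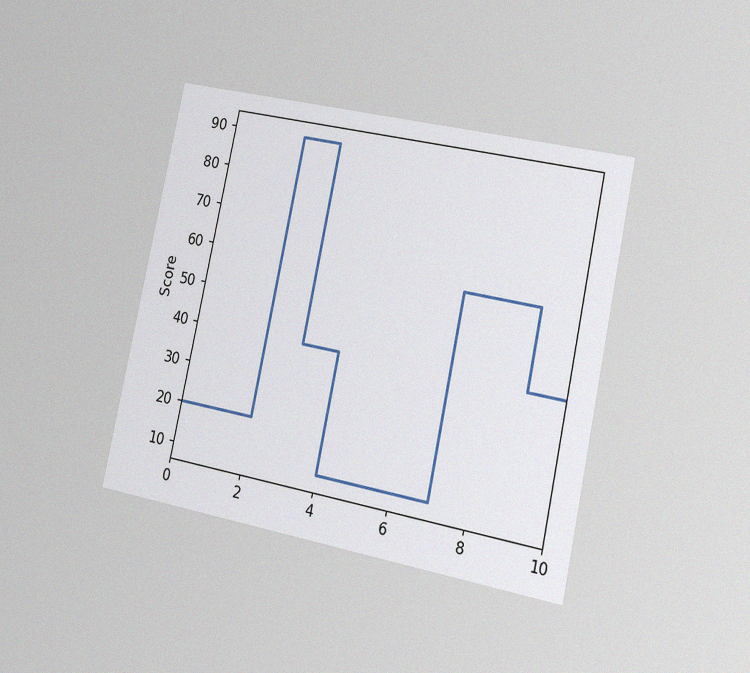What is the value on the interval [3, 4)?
The chart is tilted about 12° clockwise and viewed slightly from the right, with some photo noise. On [3, 4) the step sits at 40.

40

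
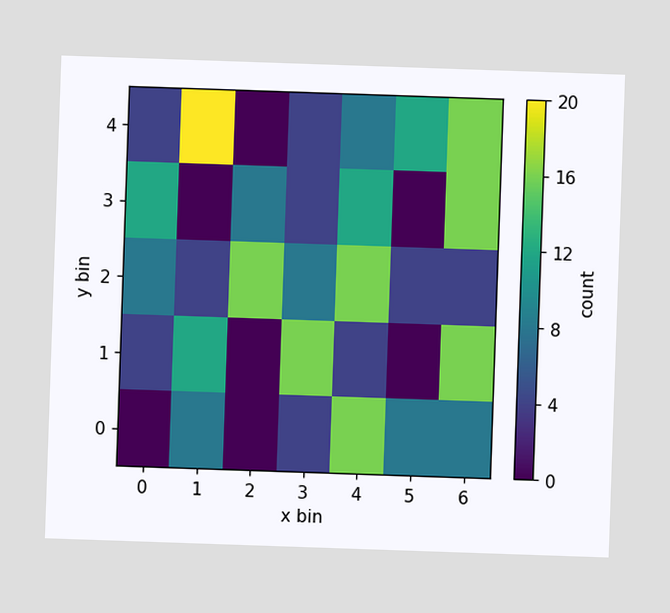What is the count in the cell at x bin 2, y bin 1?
Matching the cell (2, 1) against the colorbar gives 0.

0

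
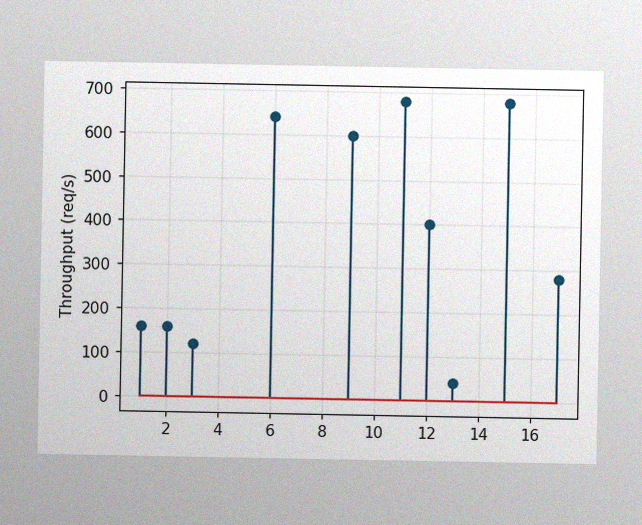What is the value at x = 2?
The image has some photo noise and uneven lighting. The stem at x=2 reaches 160req/s.

160req/s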